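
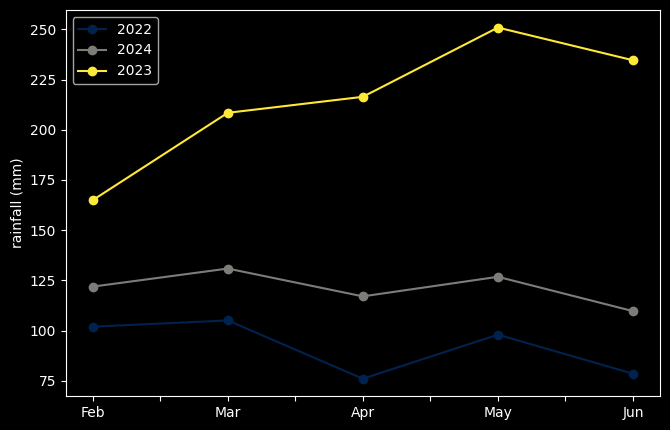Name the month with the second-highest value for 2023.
Top 3 for 2023: May ≈ 260, Jun ≈ 240, Apr ≈ 220.

Jun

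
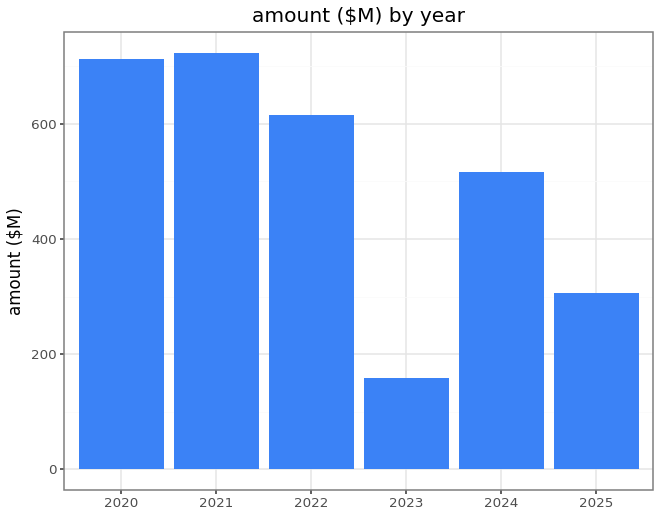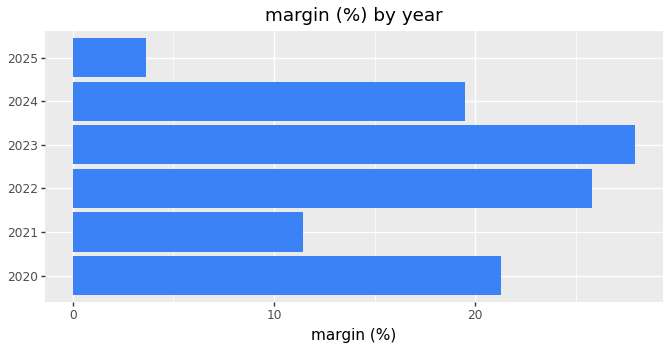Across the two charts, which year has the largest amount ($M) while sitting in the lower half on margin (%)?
2021

Chart 2 median margin (%) ≈ 20; below-median years: 2021, 2024, 2025. Among those, 2021 has the highest amount ($M) (≈ 700).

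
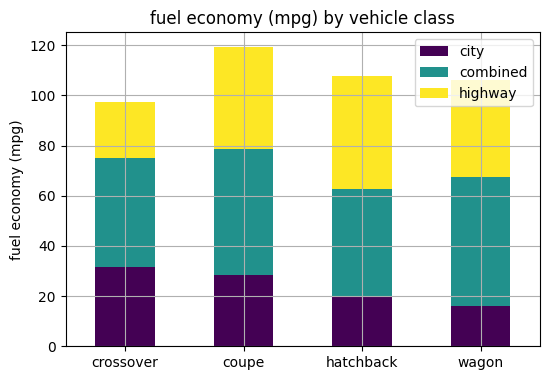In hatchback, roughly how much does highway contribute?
highway top ≈ 110, bottom ≈ 60; segment ≈ 50.

≈ 50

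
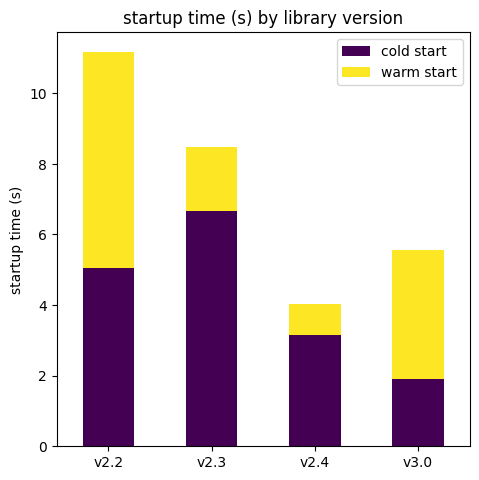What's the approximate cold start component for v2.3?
≈ 7

cold start top ≈ 7, bottom ≈ 0; segment ≈ 7.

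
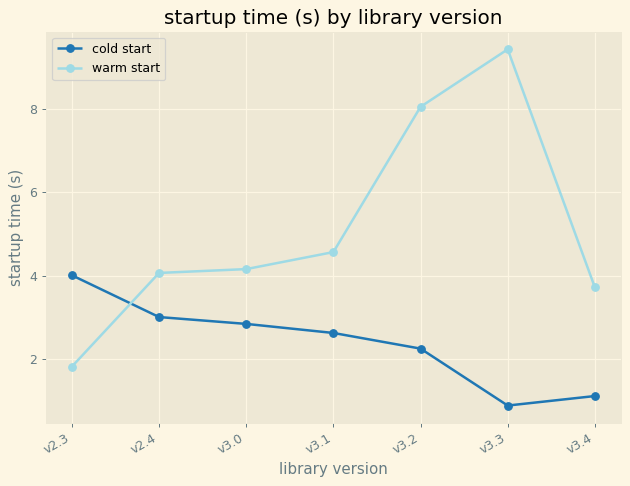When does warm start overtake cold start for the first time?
v2.3: warm start ≈ 2 vs cold start ≈ 4 (not yet); v2.4: warm start ≈ 4 vs cold start ≈ 3 (first crossover).

v2.4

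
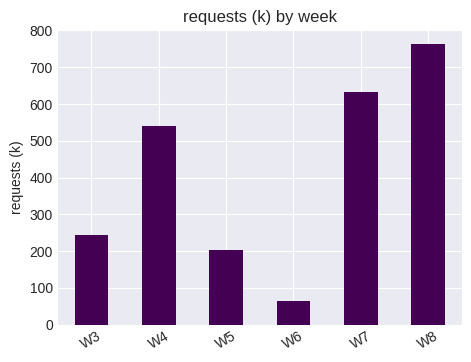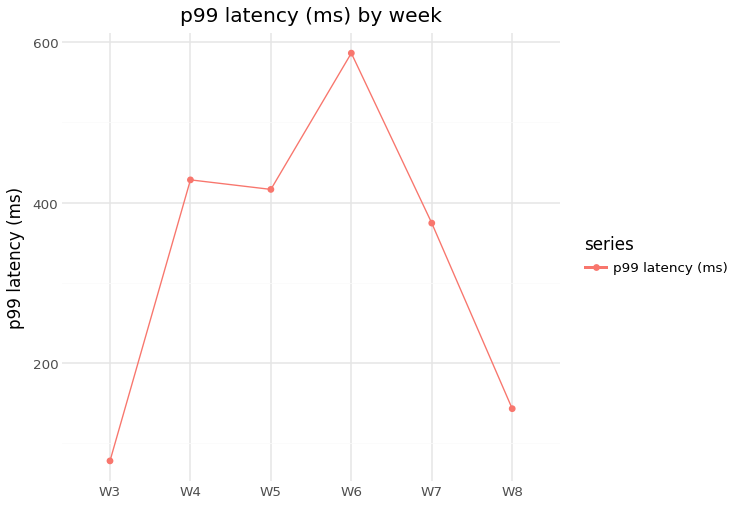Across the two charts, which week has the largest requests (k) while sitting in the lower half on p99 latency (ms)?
W8

Chart 2 median p99 latency (ms) ≈ 400; below-median weeks: W3, W7, W8. Among those, W8 has the highest requests (k) (≈ 800).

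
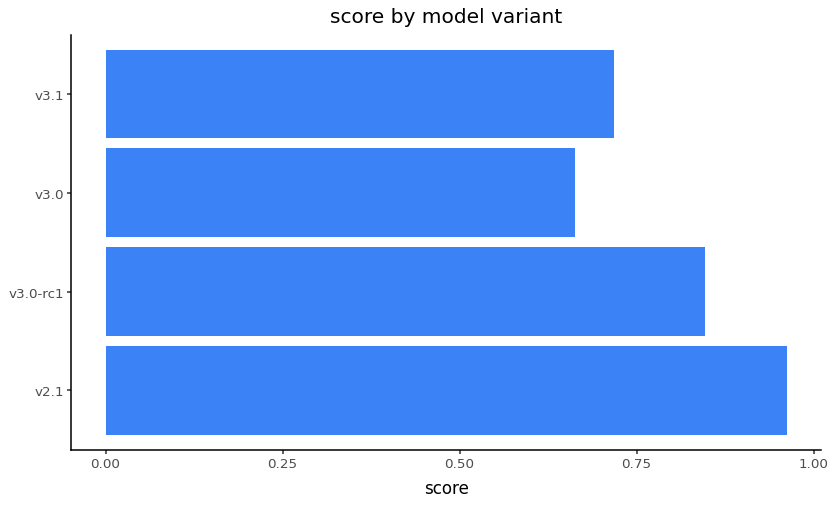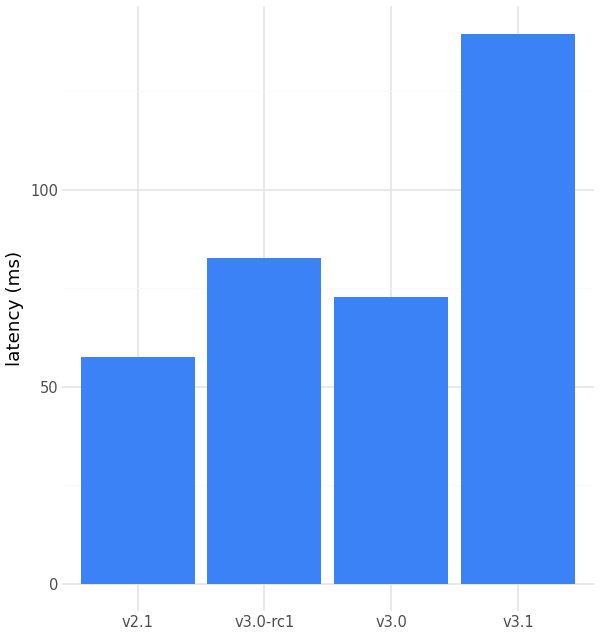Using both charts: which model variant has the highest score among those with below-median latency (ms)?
Chart 2 median latency (ms) ≈ 80; below-median model variants: v2.1, v3.0. Among those, v2.1 has the highest score (≈ 1).

v2.1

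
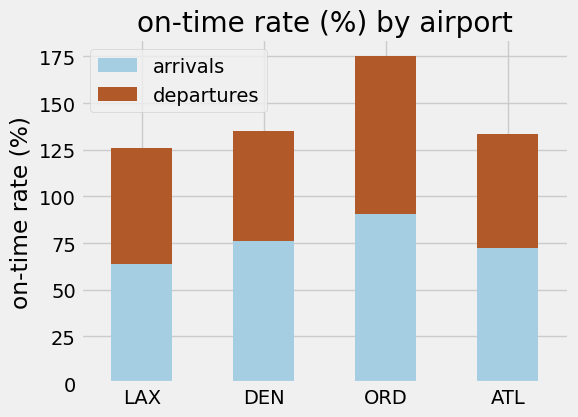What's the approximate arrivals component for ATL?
arrivals top ≈ 80, bottom ≈ 0; segment ≈ 80.

≈ 80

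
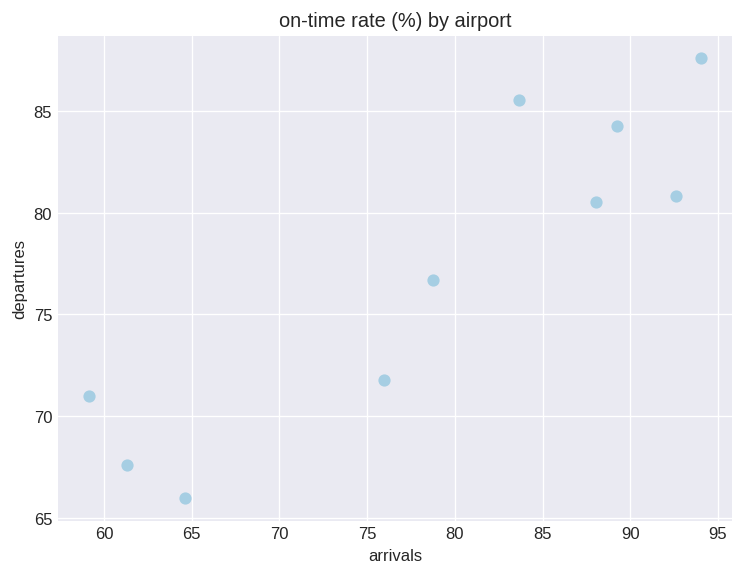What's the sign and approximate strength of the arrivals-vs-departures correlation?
positive, strong

Points are positively correlated; strong (|r| ≈ 0.9).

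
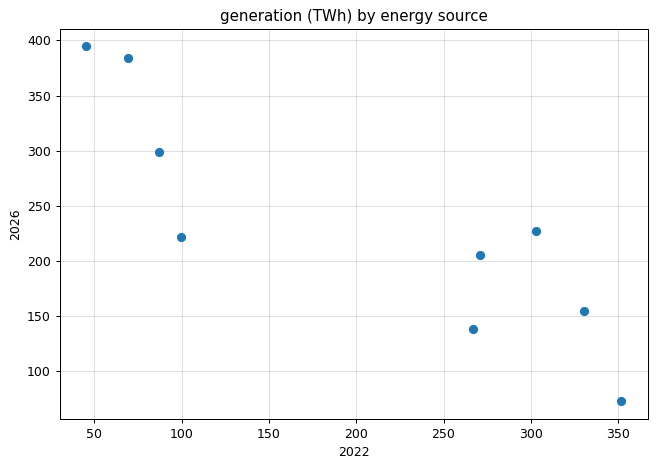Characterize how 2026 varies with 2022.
negative, strong

Points are negatively correlated; strong (|r| ≈ 0.9).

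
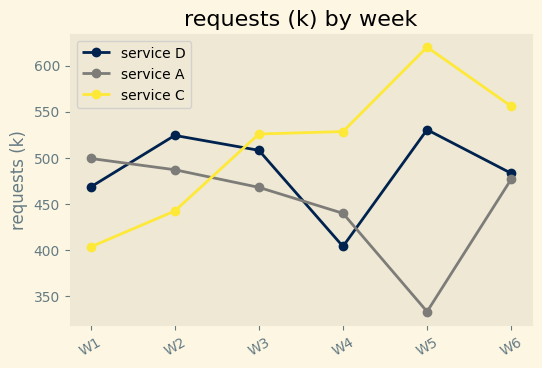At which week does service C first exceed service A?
W3

W2: service C ≈ 450 vs service A ≈ 475 (not yet); W3: service C ≈ 525 vs service A ≈ 475 (first crossover).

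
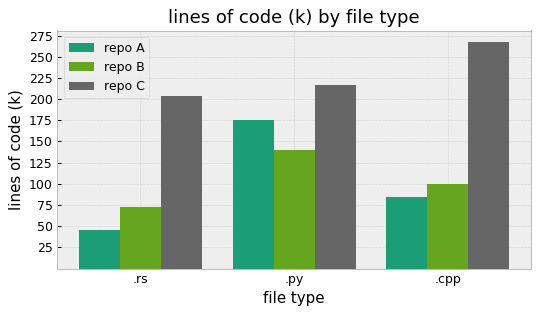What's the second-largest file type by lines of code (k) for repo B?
Top 3 for repo B: .py ≈ 150, .cpp ≈ 100, .rs ≈ 75.

.cpp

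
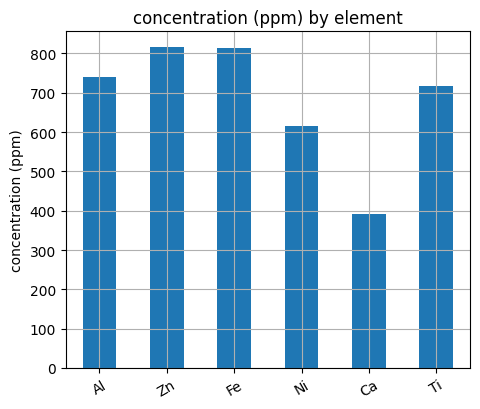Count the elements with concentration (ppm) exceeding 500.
5

Above 500: Al, Zn, Fe, Ni, Ti.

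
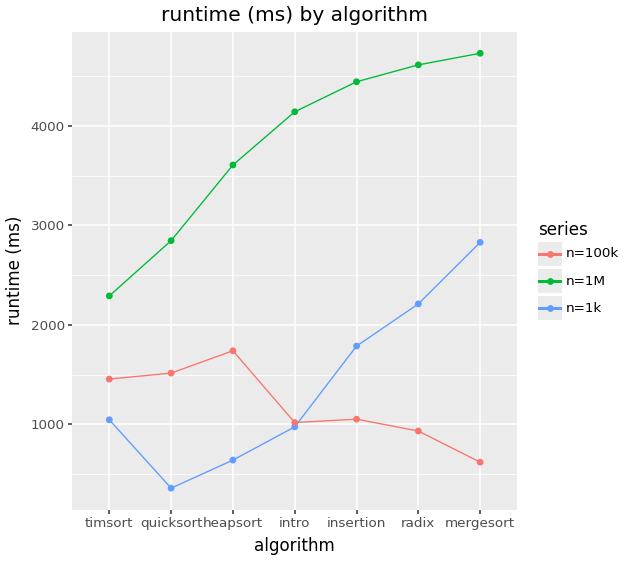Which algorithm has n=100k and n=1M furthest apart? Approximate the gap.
mergesort, ≈ 4000 ms

mergesort: n=100k ≈ 500, n=1M ≈ 4500 → gap ≈ 4000. Next-largest (radix) is only ≈ 3500.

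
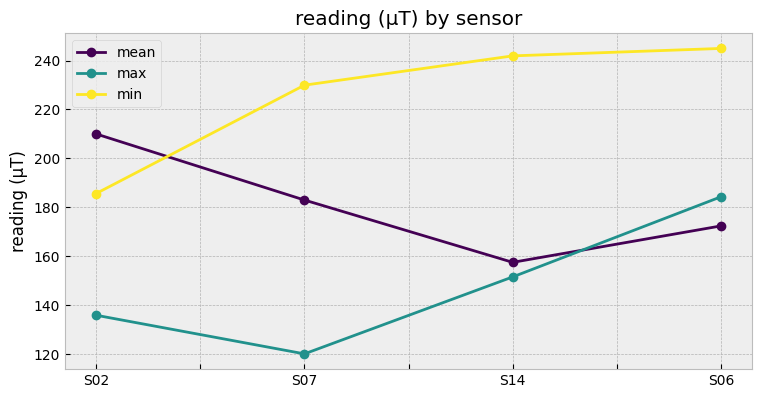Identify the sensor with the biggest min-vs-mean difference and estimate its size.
S14: min ≈ 240, mean ≈ 160 → gap ≈ 80. Next-largest (S06) is only ≈ 60.

S14, ≈ 80 µT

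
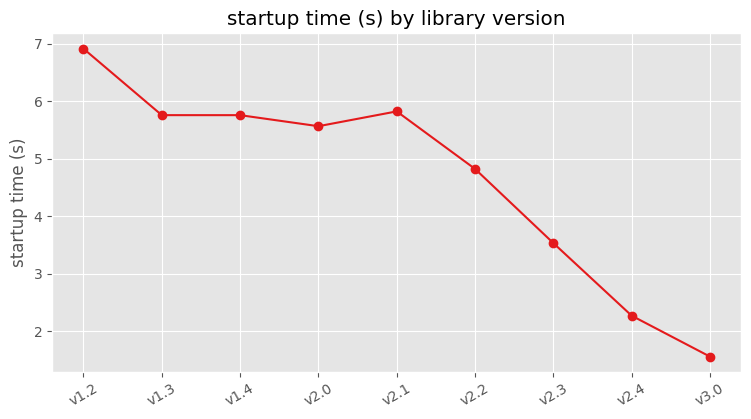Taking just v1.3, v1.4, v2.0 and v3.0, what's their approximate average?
(6.0 + 6.0 + 5.5 + 1.5) / 4 ≈ 4.75.

≈ 4.75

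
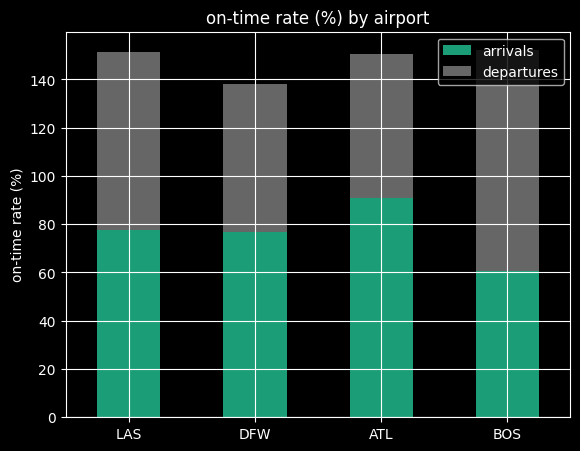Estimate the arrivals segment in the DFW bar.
≈ 80

arrivals top ≈ 80, bottom ≈ 0; segment ≈ 80.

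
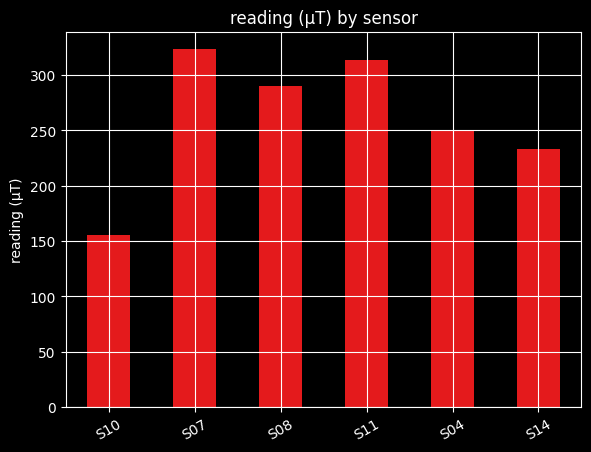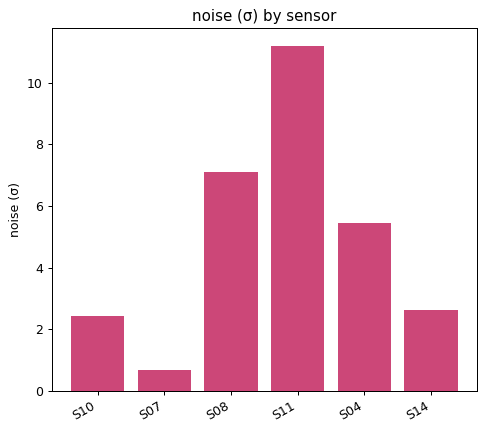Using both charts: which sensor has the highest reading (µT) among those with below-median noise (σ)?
Chart 2 median noise (σ) ≈ 4; below-median sensors: S10, S07, S14. Among those, S07 has the highest reading (µT) (≈ 300).

S07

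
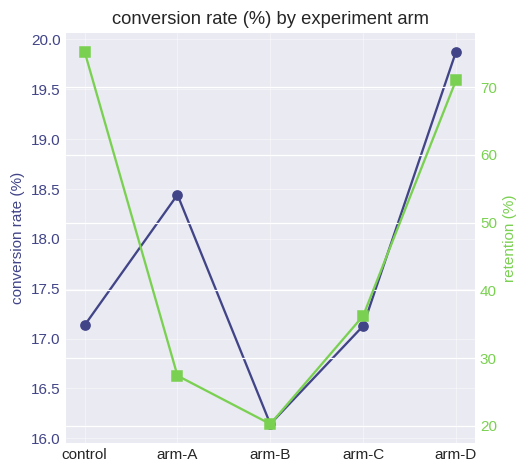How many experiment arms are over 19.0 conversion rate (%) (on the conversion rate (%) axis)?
1

Above 19.0: arm-D.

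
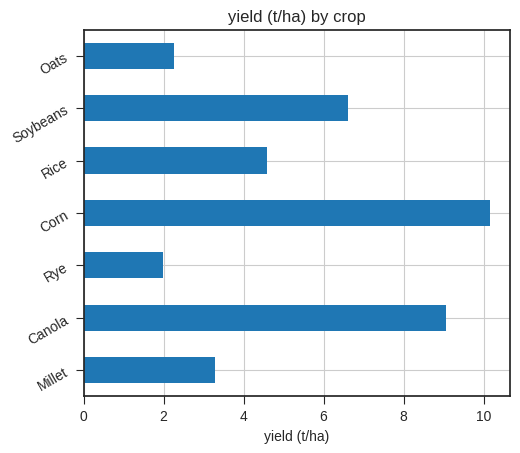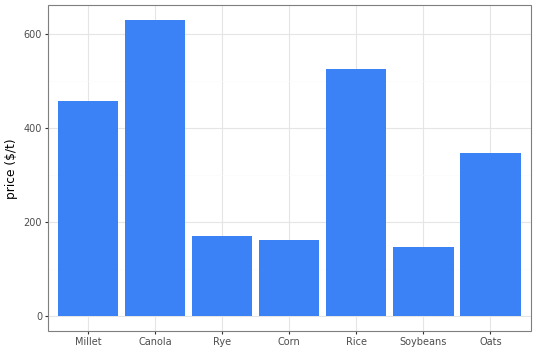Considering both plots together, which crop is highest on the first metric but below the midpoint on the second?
Chart 2 median price ($/t) ≈ 300; below-median crops: Rye, Corn, Soybeans. Among those, Corn has the highest yield (t/ha) (≈ 10).

Corn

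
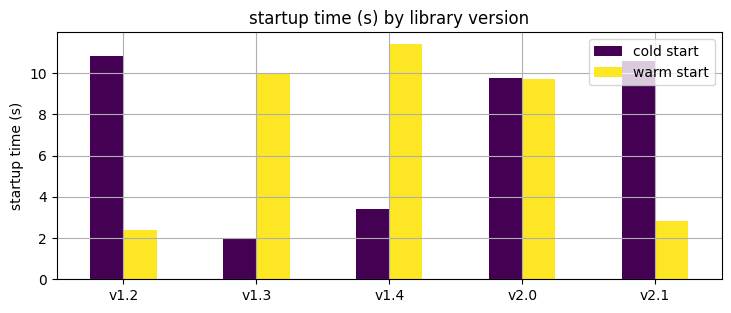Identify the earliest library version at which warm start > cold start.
v1.2: warm start ≈ 2 vs cold start ≈ 11 (not yet); v1.3: warm start ≈ 10 vs cold start ≈ 2 (first crossover).

v1.3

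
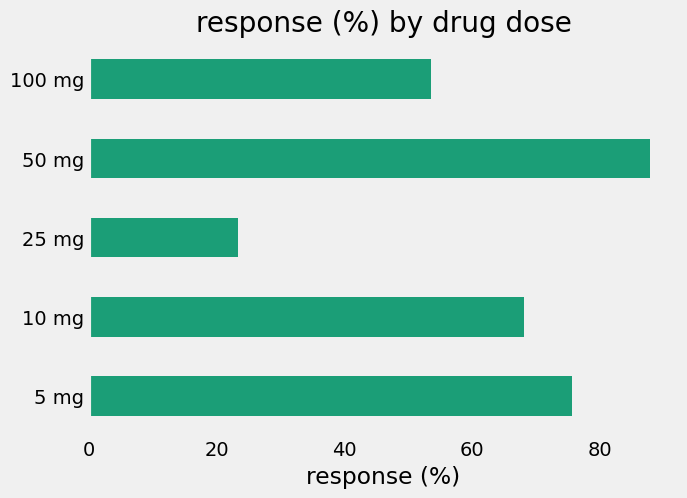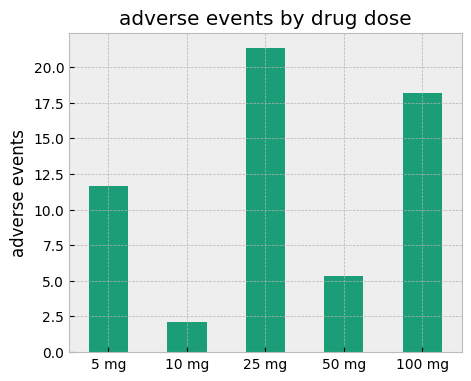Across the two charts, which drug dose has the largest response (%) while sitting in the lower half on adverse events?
Chart 2 median adverse events ≈ 12; below-median drug doses: 10 mg, 50 mg. Among those, 50 mg has the highest response (%) (≈ 90).

50 mg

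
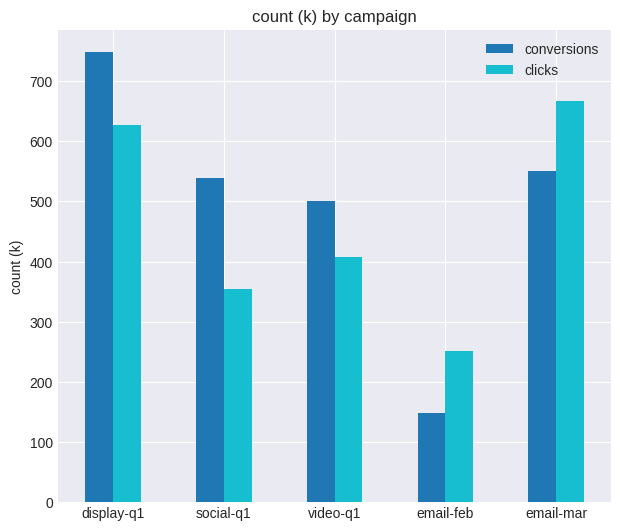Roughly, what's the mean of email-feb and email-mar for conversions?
≈ 350

(100 + 600) / 2 ≈ 350.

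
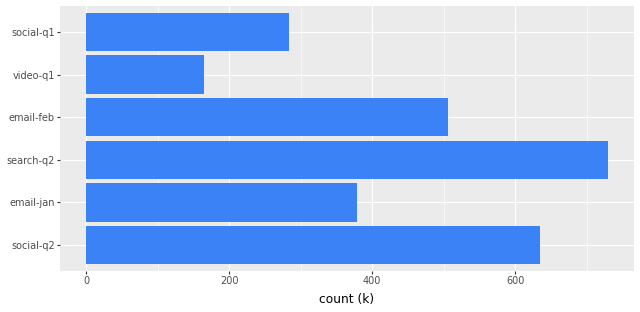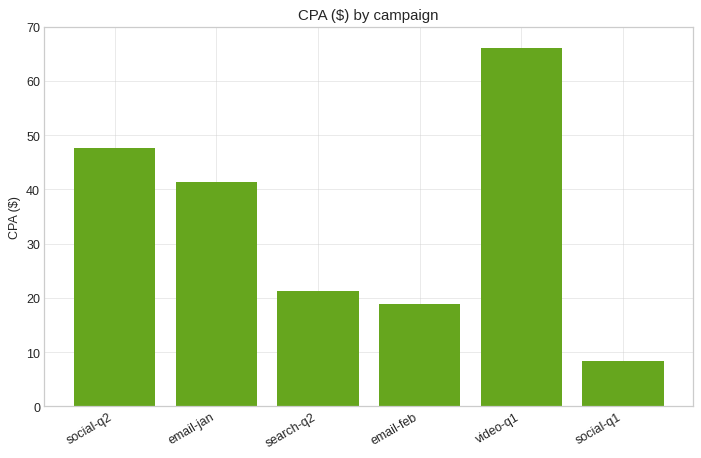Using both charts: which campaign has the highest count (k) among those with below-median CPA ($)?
search-q2

Chart 2 median CPA ($) ≈ 30; below-median campaigns: search-q2, email-feb, social-q1. Among those, search-q2 has the highest count (k) (≈ 700).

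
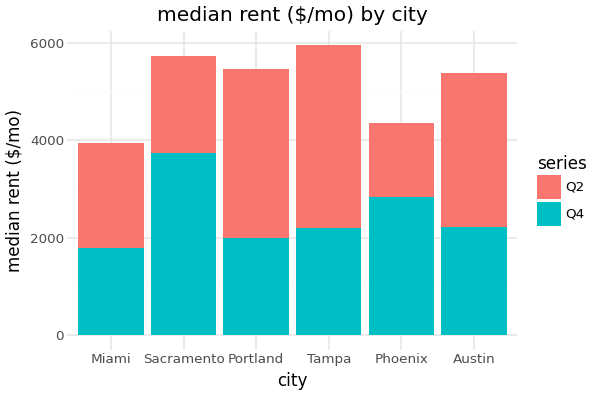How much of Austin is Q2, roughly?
Q2 top ≈ 5500, bottom ≈ 2000; segment ≈ 3500.

≈ 3500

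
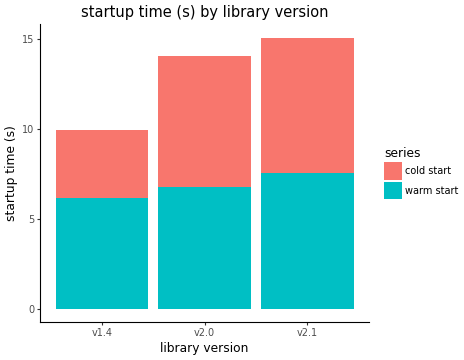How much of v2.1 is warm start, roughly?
warm start top ≈ 8, bottom ≈ 0; segment ≈ 8.

≈ 8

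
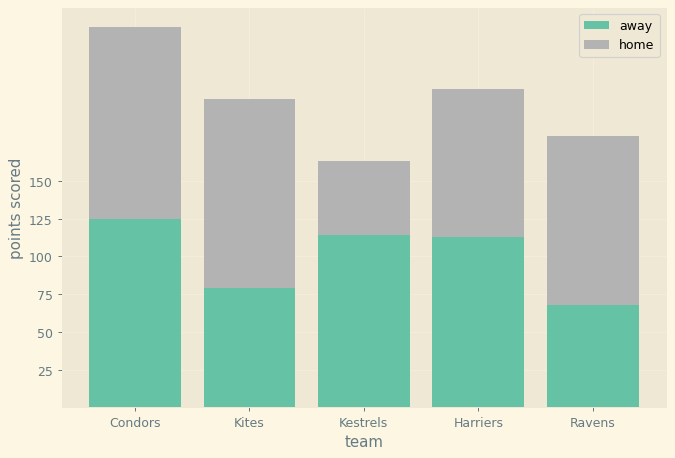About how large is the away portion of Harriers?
away top ≈ 125, bottom ≈ 0; segment ≈ 125.

≈ 125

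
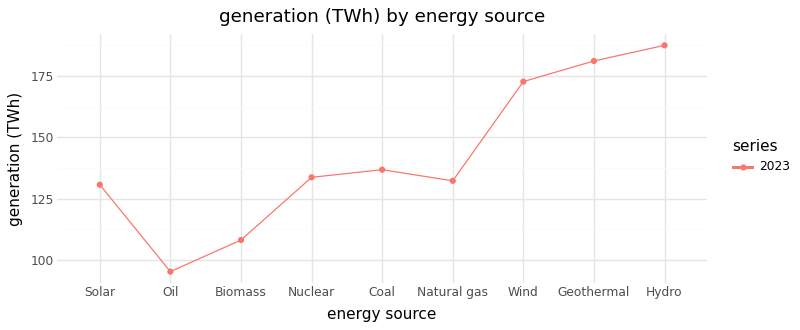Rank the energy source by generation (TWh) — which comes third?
Wind

Top 4: Hydro ≈ 190, Geothermal ≈ 180, Wind ≈ 170, Coal ≈ 140.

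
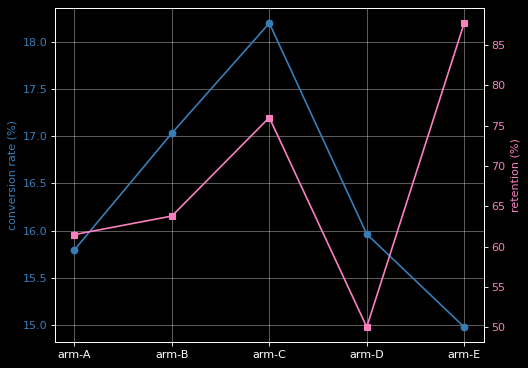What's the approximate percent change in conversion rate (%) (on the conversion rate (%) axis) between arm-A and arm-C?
≈ +12.5%

arm-A ≈ 16.0, arm-C ≈ 18.0; (18.0 − 16.0) / 16.0 ≈ +12.5%.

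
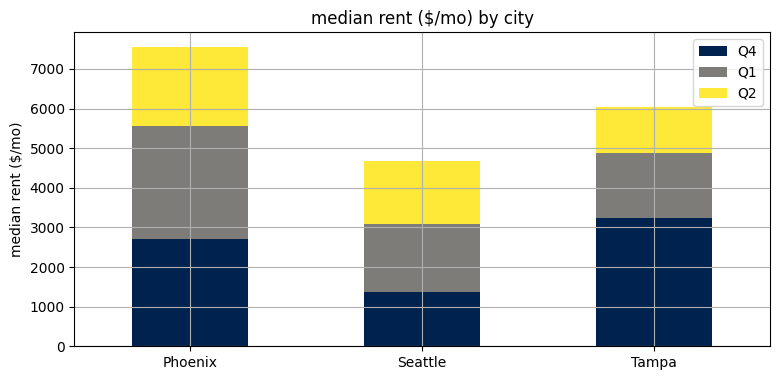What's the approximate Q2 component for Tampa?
Q2 top ≈ 6000, bottom ≈ 5000; segment ≈ 1000.

≈ 1000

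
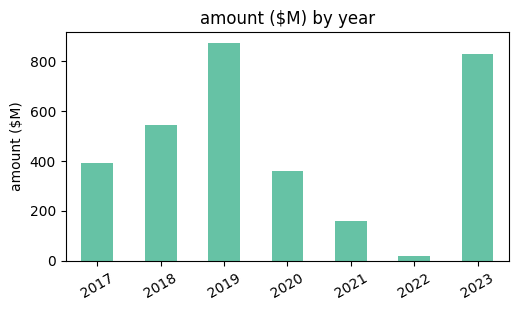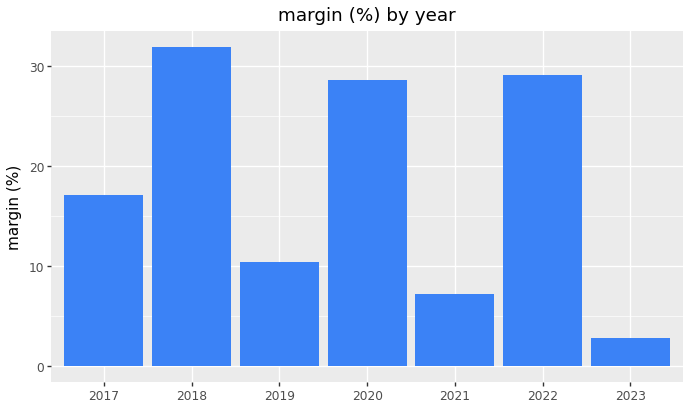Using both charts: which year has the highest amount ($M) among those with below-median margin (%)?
2019

Chart 2 median margin (%) ≈ 15; below-median years: 2019, 2021, 2023. Among those, 2019 has the highest amount ($M) (≈ 900).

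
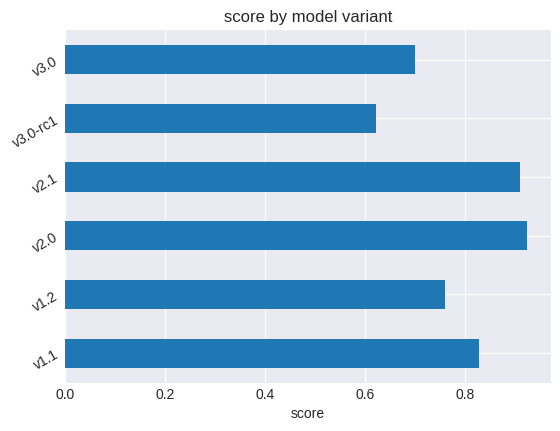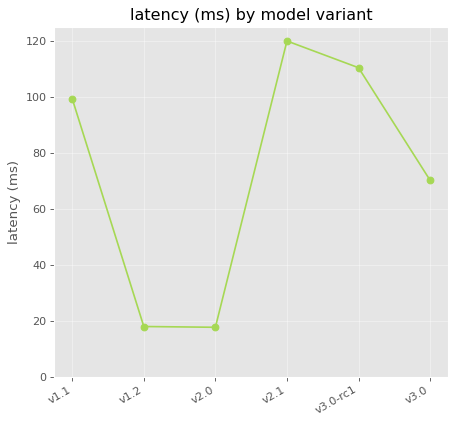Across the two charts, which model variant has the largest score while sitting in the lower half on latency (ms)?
v2.0

Chart 2 median latency (ms) ≈ 80; below-median model variants: v1.2, v2.0, v3.0. Among those, v2.0 has the highest score (≈ 0.9).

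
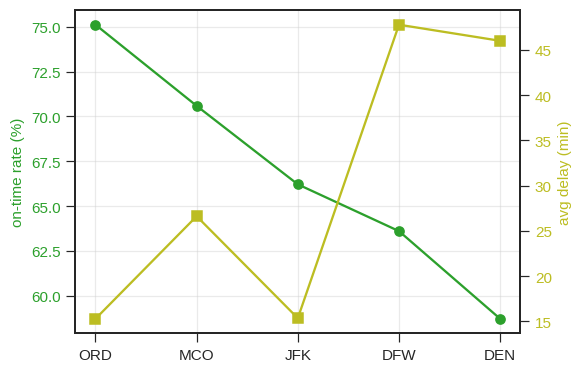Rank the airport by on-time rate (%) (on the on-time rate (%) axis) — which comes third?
Top 4 (on the on-time rate (%) axis): ORD ≈ 76, MCO ≈ 70, JFK ≈ 66, DFW ≈ 64.

JFK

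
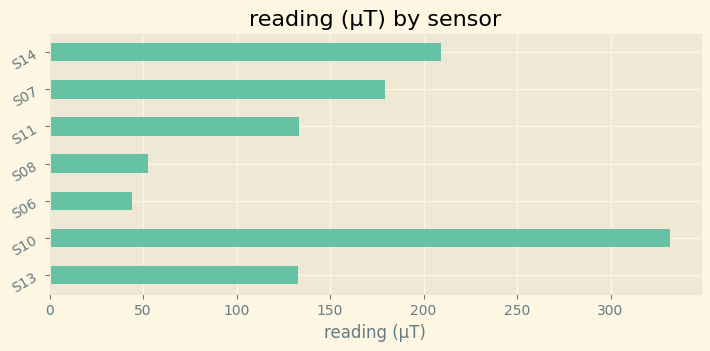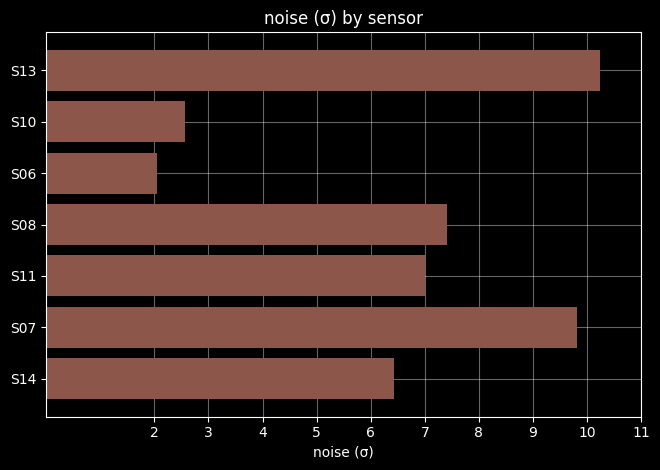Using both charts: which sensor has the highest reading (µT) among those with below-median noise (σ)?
Chart 2 median noise (σ) ≈ 7; below-median sensors: S10, S06, S14. Among those, S10 has the highest reading (µT) (≈ 350).

S10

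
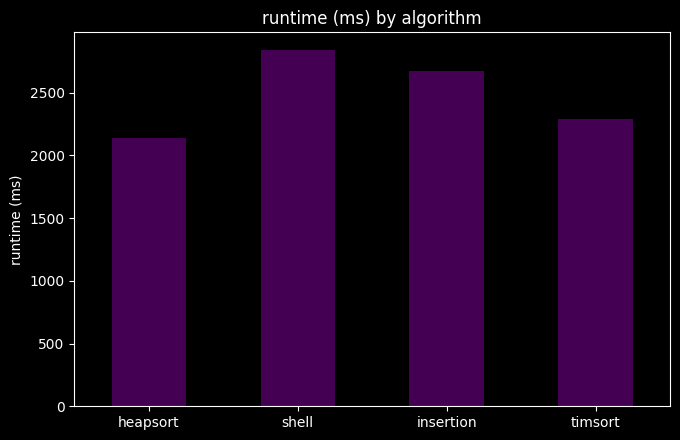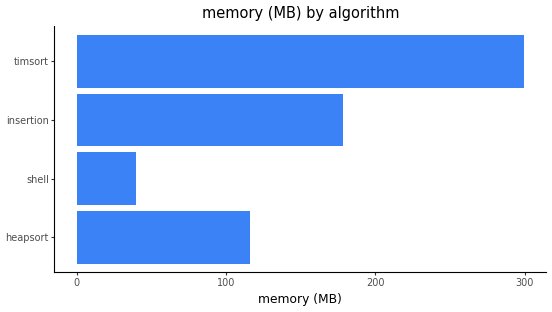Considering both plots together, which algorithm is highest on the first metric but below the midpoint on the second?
Chart 2 median memory (MB) ≈ 150; below-median algorithms: heapsort, shell. Among those, shell has the highest runtime (ms) (≈ 3000).

shell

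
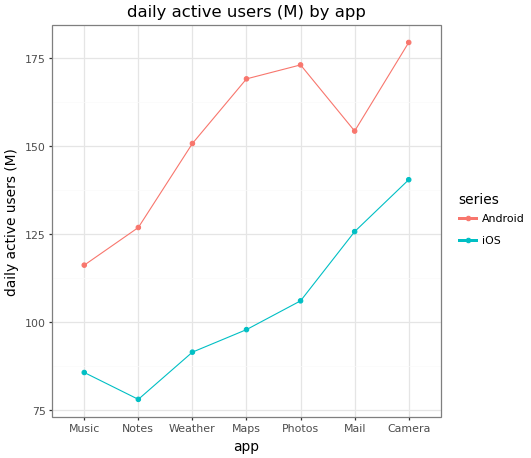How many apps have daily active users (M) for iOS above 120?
2

Above 120: Mail, Camera.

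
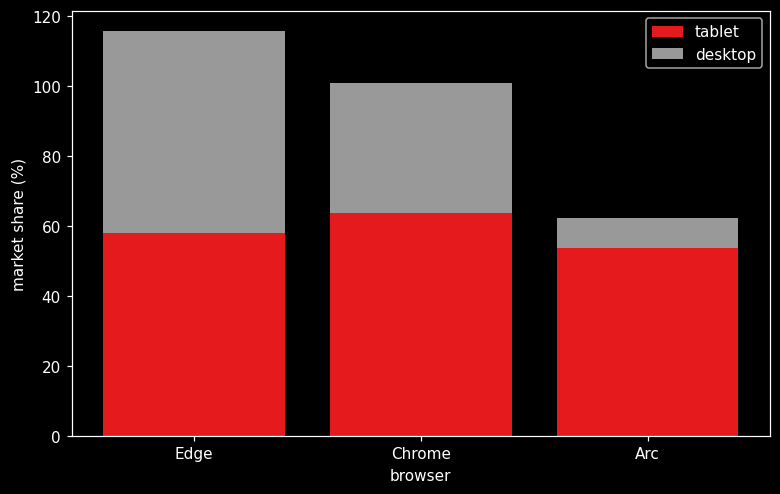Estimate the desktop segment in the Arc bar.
≈ 10

desktop top ≈ 60, bottom ≈ 50; segment ≈ 10.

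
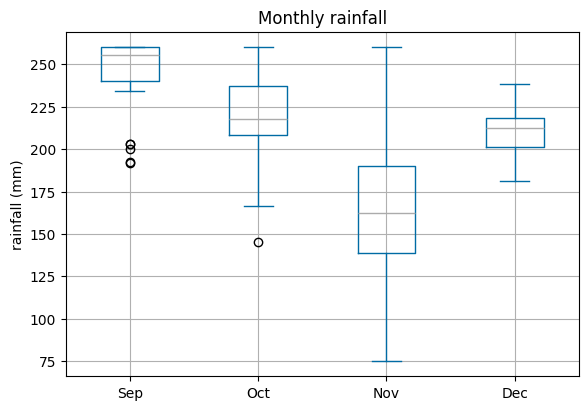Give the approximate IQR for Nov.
≈ 50

Q3 ≈ 190, Q1 ≈ 140; IQR ≈ 50.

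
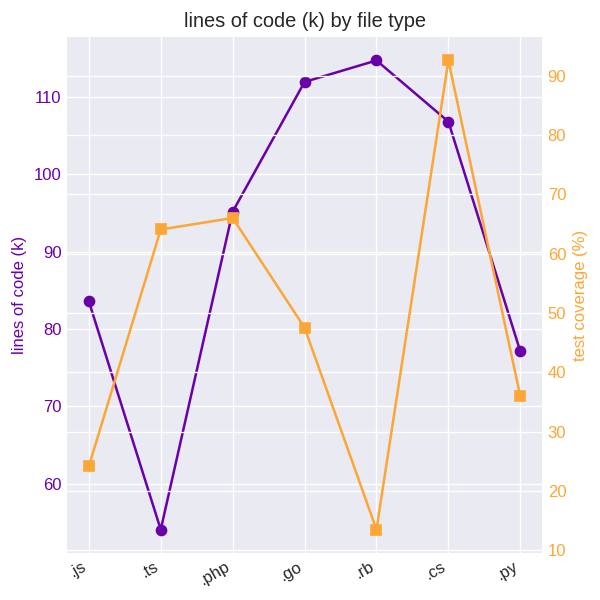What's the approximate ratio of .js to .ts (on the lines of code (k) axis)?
.js ≈ 80, .ts ≈ 50; 80/50 ≈ 1.6.

≈ 1.6×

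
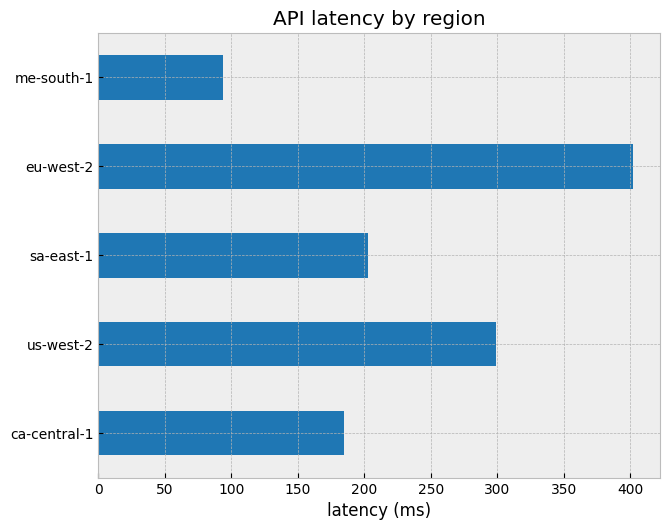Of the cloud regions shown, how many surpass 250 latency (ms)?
2

Above 250: us-west-2, eu-west-2.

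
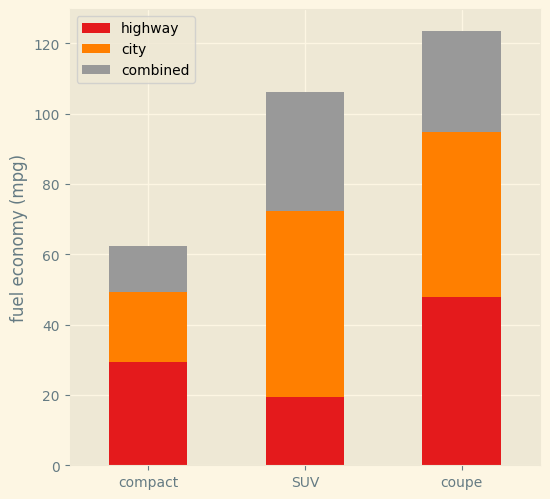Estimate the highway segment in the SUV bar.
highway top ≈ 20, bottom ≈ 0; segment ≈ 20.

≈ 20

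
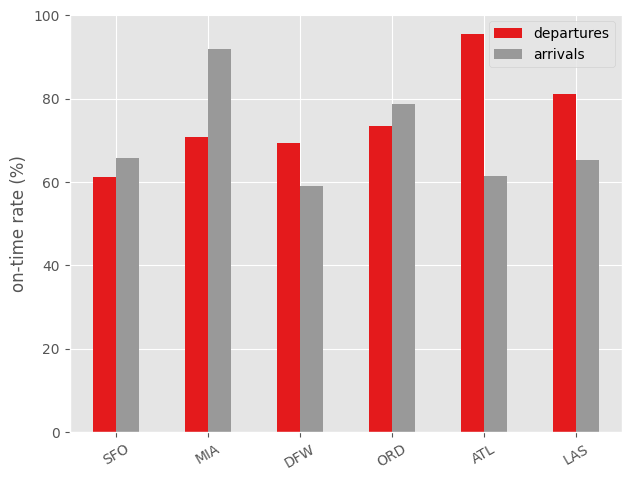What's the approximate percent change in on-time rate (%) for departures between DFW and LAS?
≈ +14.3%

DFW ≈ 70, LAS ≈ 80; (80 − 70) / 70 ≈ +14.3%.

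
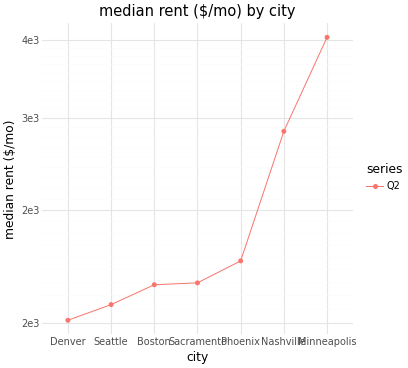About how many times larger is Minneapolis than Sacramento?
Minneapolis ≈ 3600, Sacramento ≈ 2200; 3600/2200 ≈ 1.64.

≈ 1.64×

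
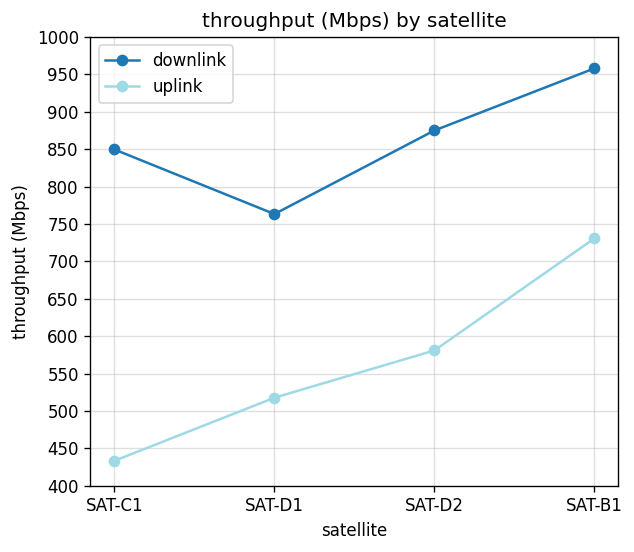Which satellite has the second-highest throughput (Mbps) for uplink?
SAT-D2

Top 3 for uplink: SAT-B1 ≈ 750, SAT-D2 ≈ 600, SAT-D1 ≈ 500.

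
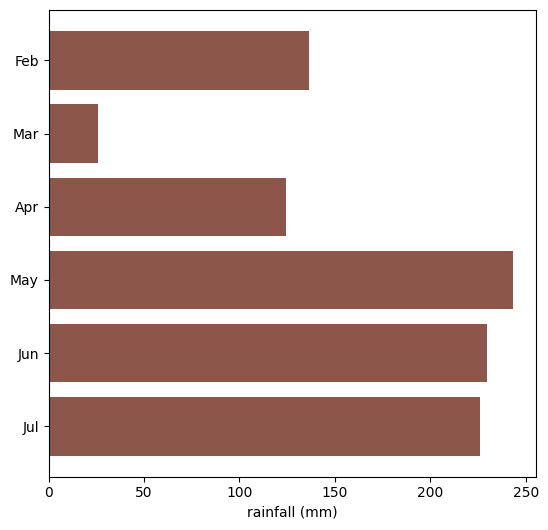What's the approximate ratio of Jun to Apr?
≈ 1.8×

Jun ≈ 225, Apr ≈ 125; 225/125 ≈ 1.8.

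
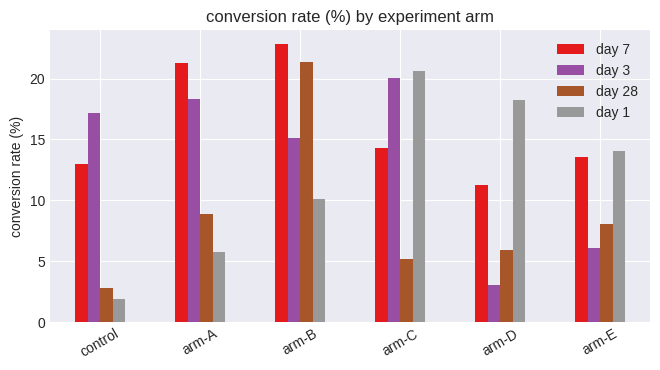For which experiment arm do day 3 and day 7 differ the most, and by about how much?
arm-D, ≈ 8 %

arm-D: day 3 ≈ 4, day 7 ≈ 12 → gap ≈ 8. Next-largest (arm-B) is only ≈ 6.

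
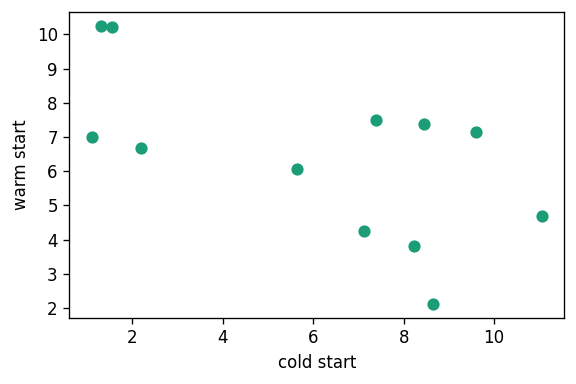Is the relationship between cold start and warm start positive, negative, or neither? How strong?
negative, moderate

Points are negatively correlated; moderate (|r| ≈ 0.6).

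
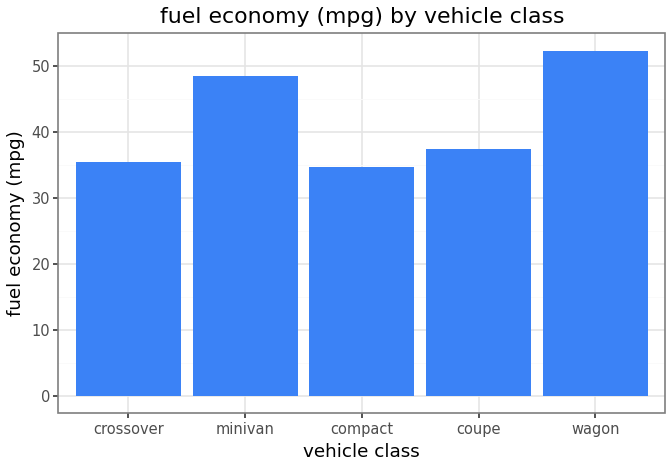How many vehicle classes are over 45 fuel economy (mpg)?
Above 45: minivan, wagon.

2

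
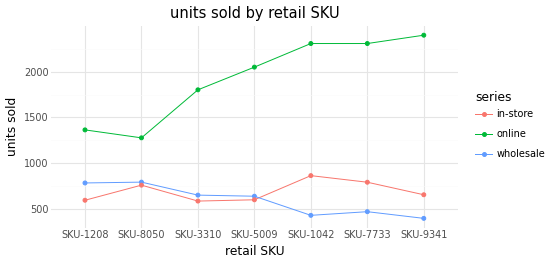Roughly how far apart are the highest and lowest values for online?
Max SKU-9341 ≈ 2400, min SKU-8050 ≈ 1200; range ≈ 1200.

≈ 1200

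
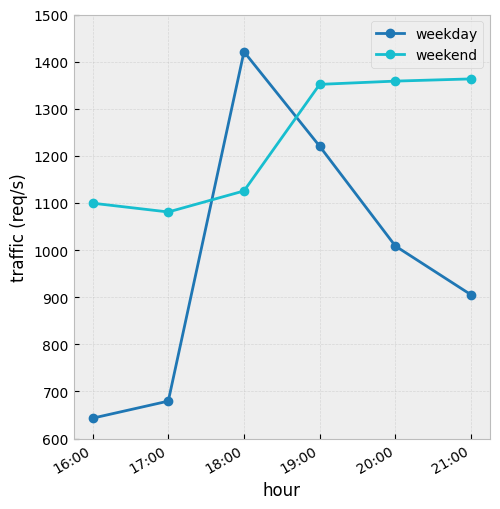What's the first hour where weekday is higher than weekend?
18:00

17:00: weekday ≈ 700 vs weekend ≈ 1100 (not yet); 18:00: weekday ≈ 1400 vs weekend ≈ 1100 (first crossover).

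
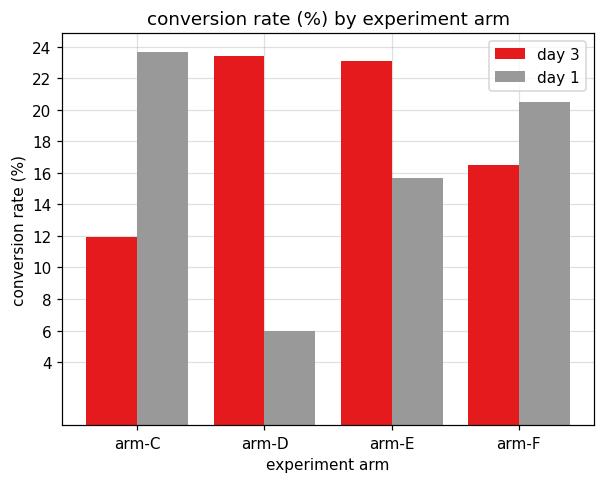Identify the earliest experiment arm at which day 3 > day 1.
arm-D

arm-C: day 3 ≈ 12 vs day 1 ≈ 24 (not yet); arm-D: day 3 ≈ 24 vs day 1 ≈ 6 (first crossover).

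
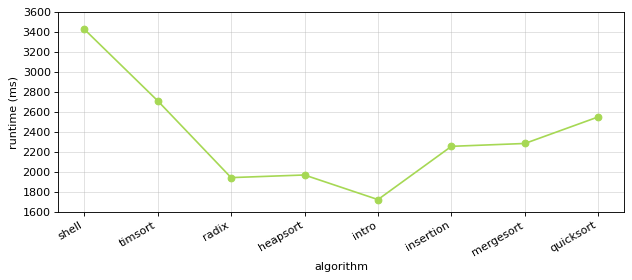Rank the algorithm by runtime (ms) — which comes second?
Top 3: shell ≈ 3400, timsort ≈ 2800, quicksort ≈ 2600.

timsort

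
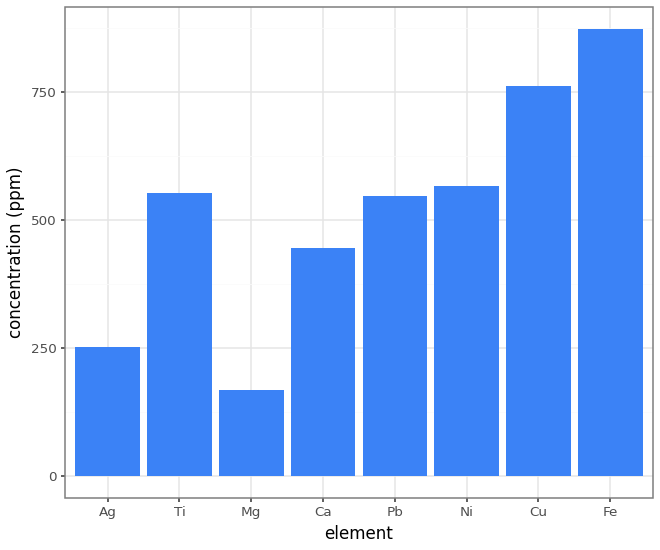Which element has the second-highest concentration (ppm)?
Top 3: Fe ≈ 900, Cu ≈ 800, Ni ≈ 600.

Cu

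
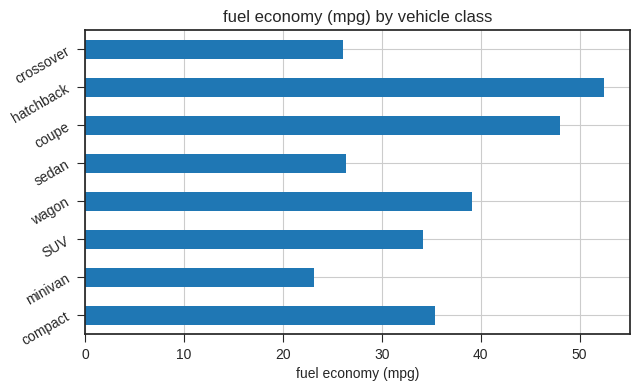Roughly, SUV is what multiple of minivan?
≈ 1.4×

SUV ≈ 35, minivan ≈ 25; 35/25 ≈ 1.4.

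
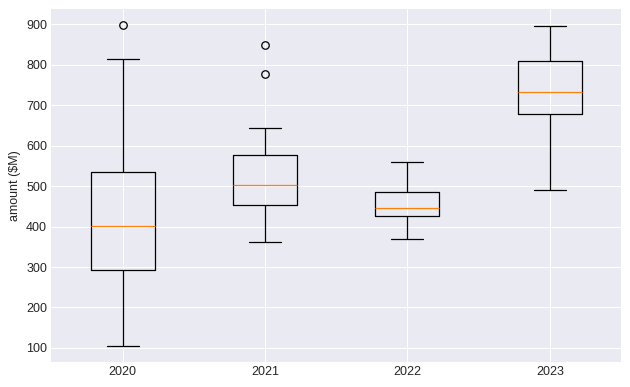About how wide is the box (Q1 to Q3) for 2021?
Q3 ≈ 575, Q1 ≈ 450; IQR ≈ 125.

≈ 125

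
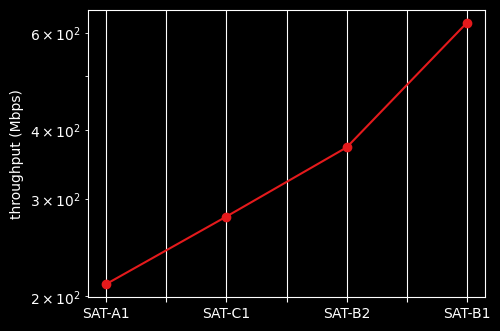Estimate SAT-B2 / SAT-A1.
≈ 1.75×

SAT-B2 ≈ 350, SAT-A1 ≈ 200; 350/200 ≈ 1.75.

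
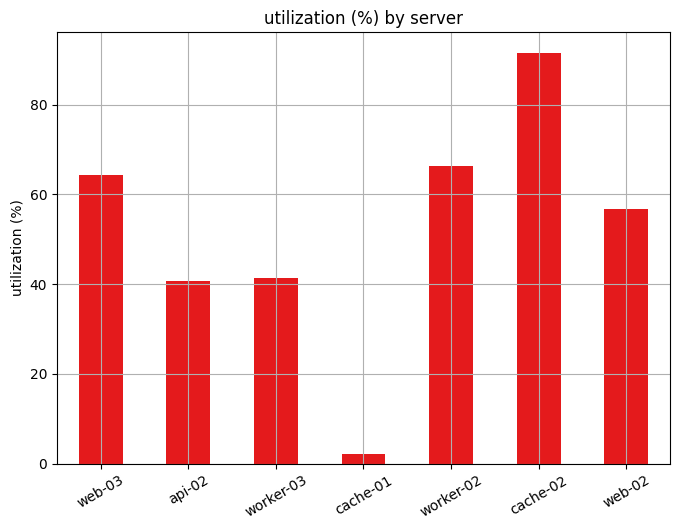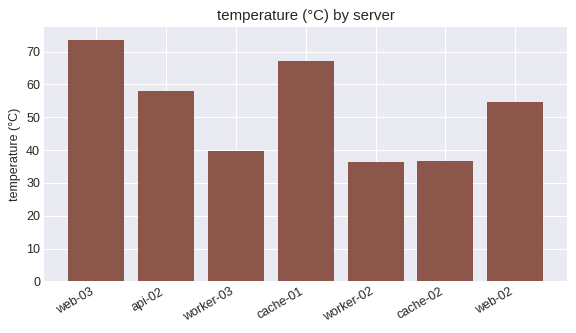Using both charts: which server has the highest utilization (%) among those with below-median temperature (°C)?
Chart 2 median temperature (°C) ≈ 50; below-median servers: worker-03, worker-02, cache-02. Among those, cache-02 has the highest utilization (%) (≈ 90).

cache-02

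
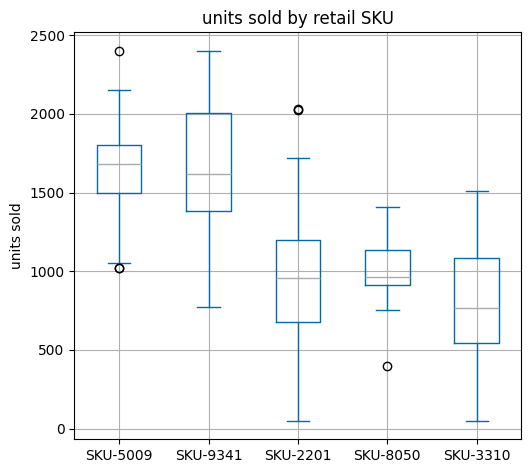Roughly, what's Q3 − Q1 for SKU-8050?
≈ 200

Q3 ≈ 1100, Q1 ≈ 900; IQR ≈ 200.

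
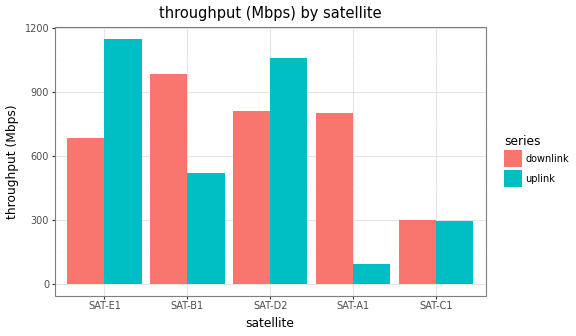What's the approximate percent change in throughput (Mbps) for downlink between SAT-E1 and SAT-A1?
≈ +14.3%

SAT-E1 ≈ 700, SAT-A1 ≈ 800; (800 − 700) / 700 ≈ +14.3%.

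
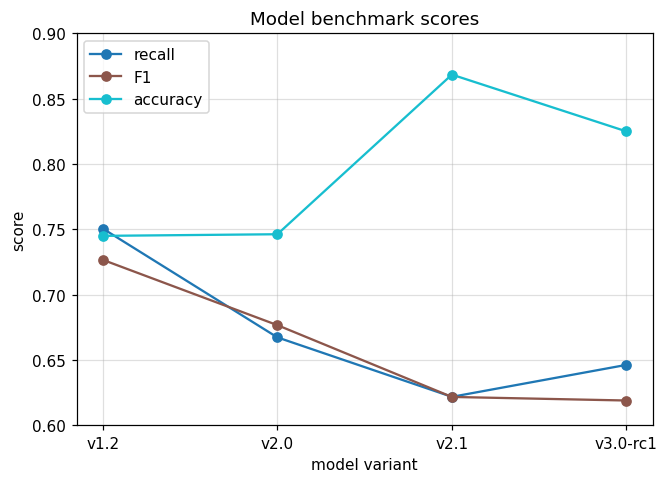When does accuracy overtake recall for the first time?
v2.0

v1.2: accuracy ≈ 0.75 vs recall ≈ 0.75 (not yet); v2.0: accuracy ≈ 0.75 vs recall ≈ 0.65 (first crossover).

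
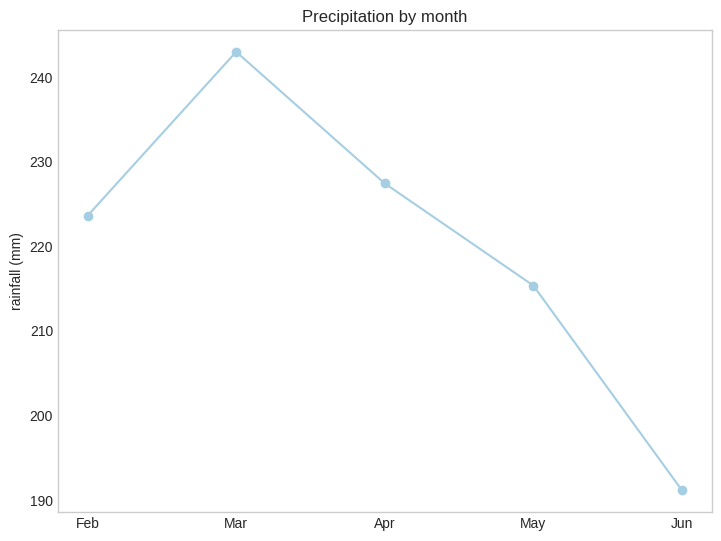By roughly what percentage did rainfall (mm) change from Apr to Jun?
Apr ≈ 225, Jun ≈ 190; (190 − 225) / 225 ≈ -15.6%.

≈ -15.6%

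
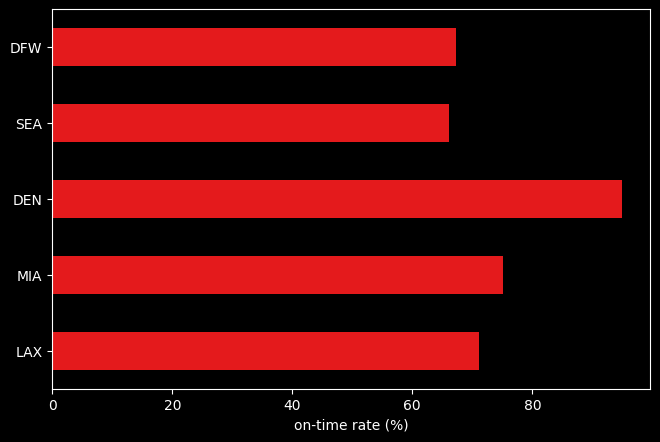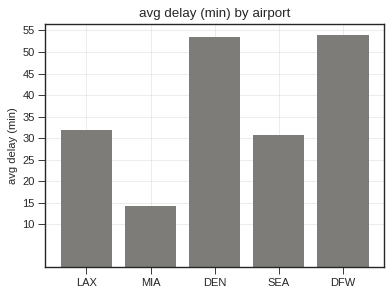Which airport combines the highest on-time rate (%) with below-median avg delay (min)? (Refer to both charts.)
Chart 2 median avg delay (min) ≈ 30; below-median airports: MIA, SEA. Among those, MIA has the highest on-time rate (%) (≈ 80).

MIA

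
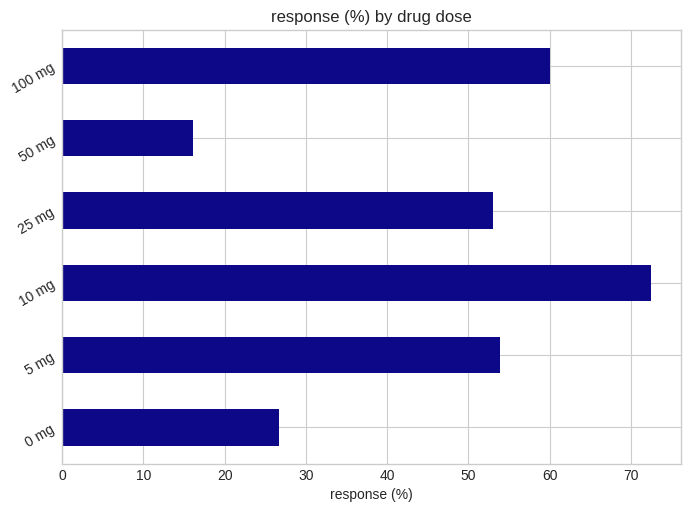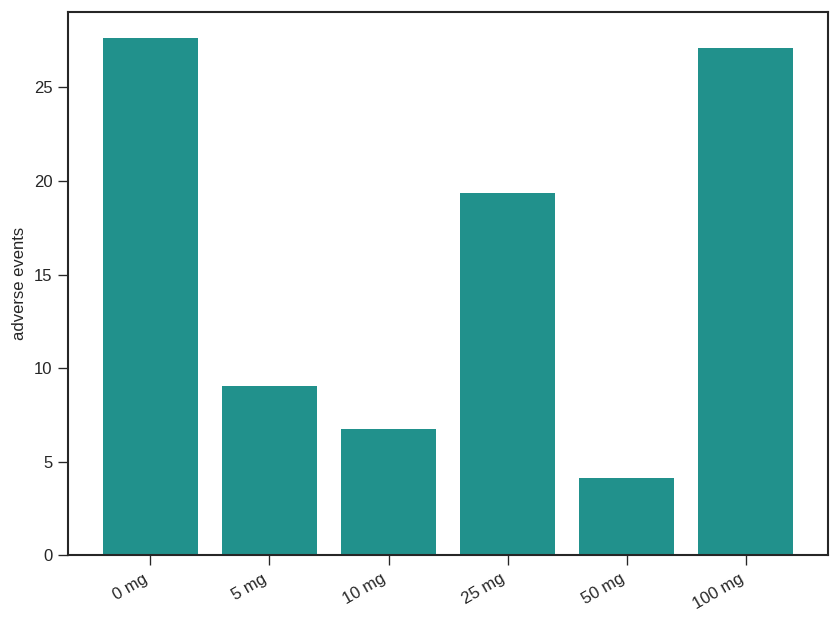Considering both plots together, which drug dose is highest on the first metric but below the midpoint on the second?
Chart 2 median adverse events ≈ 15; below-median drug doses: 5 mg, 10 mg, 50 mg. Among those, 10 mg has the highest response (%) (≈ 70).

10 mg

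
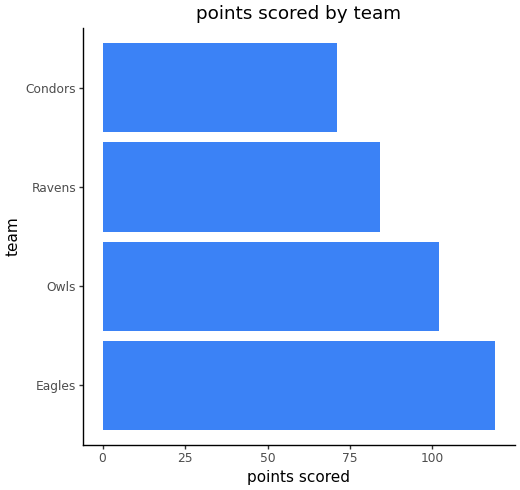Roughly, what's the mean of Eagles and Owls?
(120 + 100) / 2 ≈ 110.

≈ 110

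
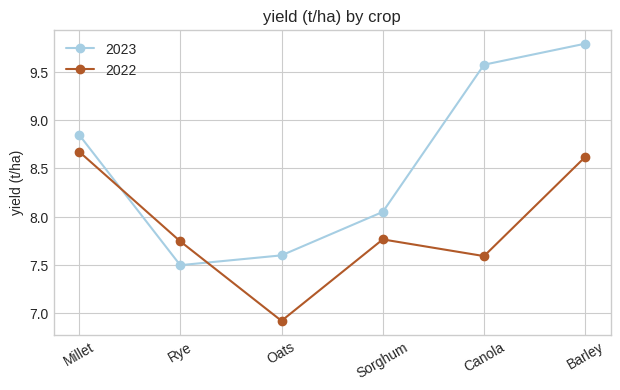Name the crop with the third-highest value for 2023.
Top 4 for 2023: Barley ≈ 10.0, Canola ≈ 9.5, Millet ≈ 9.0, Sorghum ≈ 8.0.

Millet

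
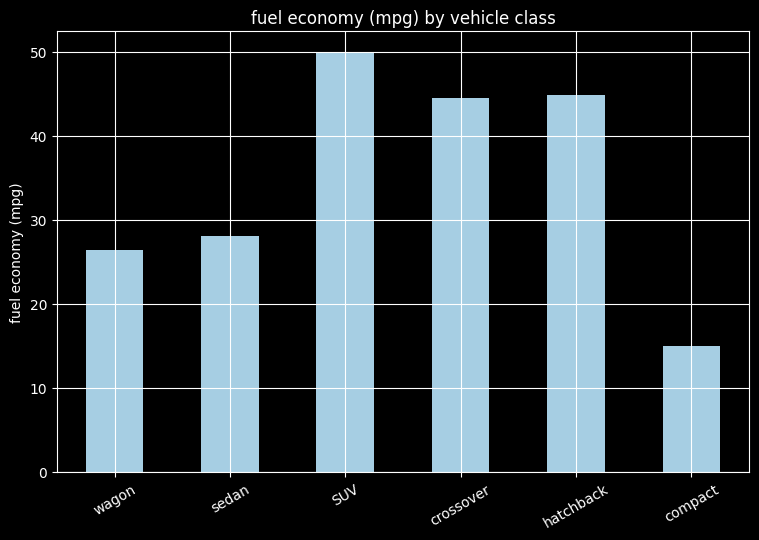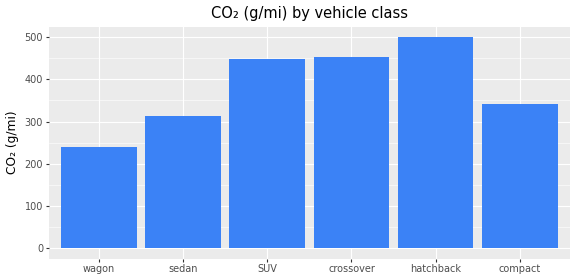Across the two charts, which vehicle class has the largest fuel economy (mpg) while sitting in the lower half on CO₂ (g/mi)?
Chart 2 median CO₂ (g/mi) ≈ 400; below-median vehicle classes: wagon, sedan, compact. Among those, sedan has the highest fuel economy (mpg) (≈ 30).

sedan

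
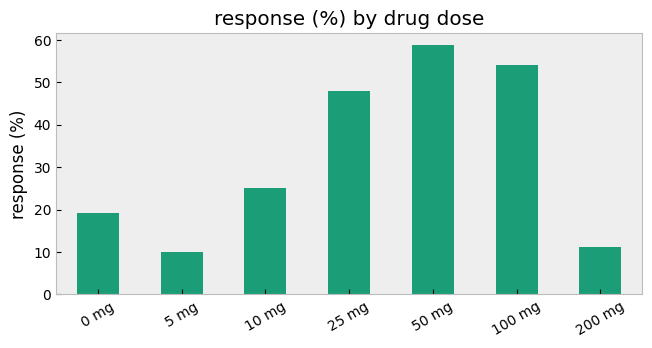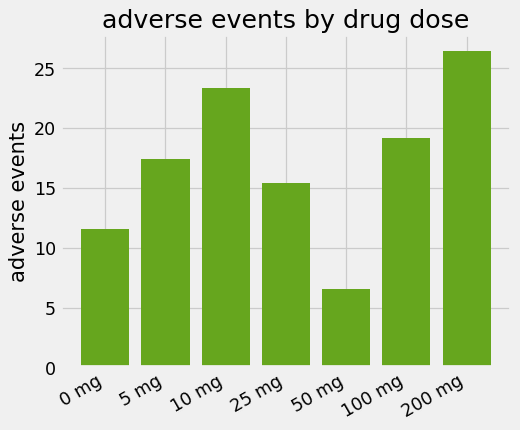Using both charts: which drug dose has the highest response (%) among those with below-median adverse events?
Chart 2 median adverse events ≈ 15; below-median drug doses: 0 mg, 25 mg, 50 mg. Among those, 50 mg has the highest response (%) (≈ 60).

50 mg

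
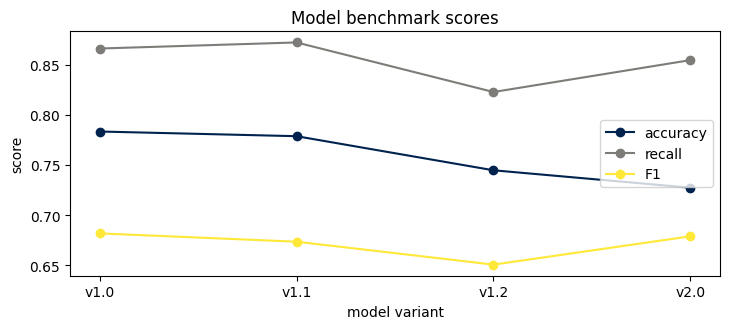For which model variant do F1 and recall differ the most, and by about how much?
v1.1: F1 ≈ 0.68, recall ≈ 0.88 → gap ≈ 0.20. Next-largest (v1.0) is only ≈ 0.18.

v1.1, ≈ 0.20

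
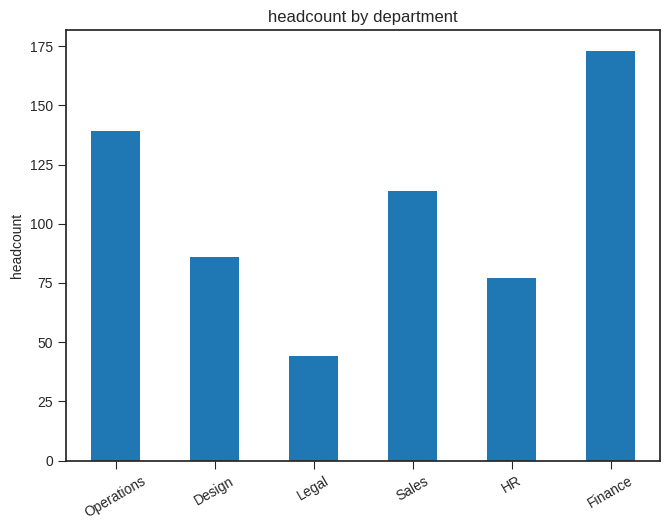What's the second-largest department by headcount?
Operations

Top 3: Finance ≈ 180, Operations ≈ 140, Sales ≈ 120.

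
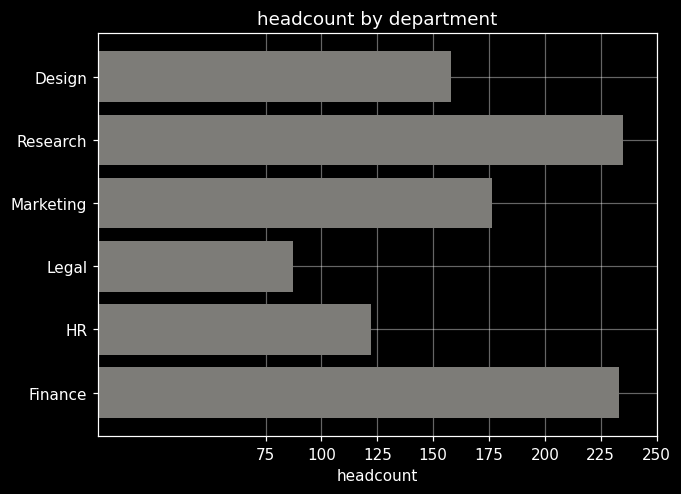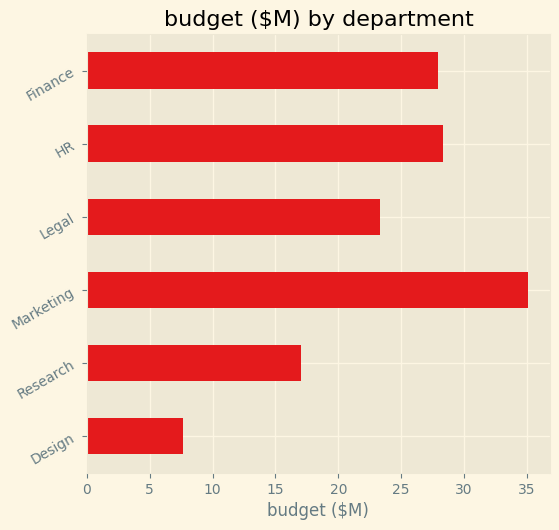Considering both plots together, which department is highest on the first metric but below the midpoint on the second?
Chart 2 median budget ($M) ≈ 25; below-median departments: Design, Research, Legal. Among those, Research has the highest headcount (≈ 225).

Research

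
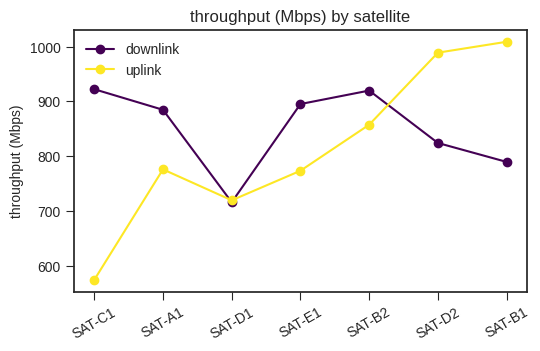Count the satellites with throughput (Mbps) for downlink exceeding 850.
Above 850: SAT-C1, SAT-A1, SAT-E1, SAT-B2.

4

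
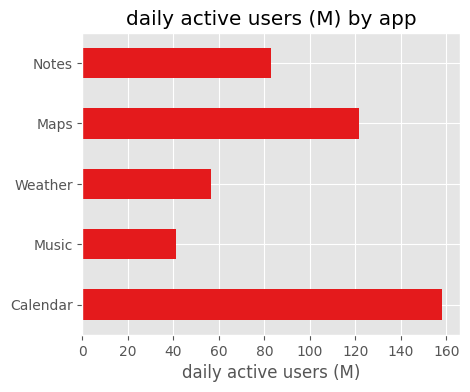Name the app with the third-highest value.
Notes

Top 4: Calendar ≈ 160, Maps ≈ 120, Notes ≈ 80, Weather ≈ 60.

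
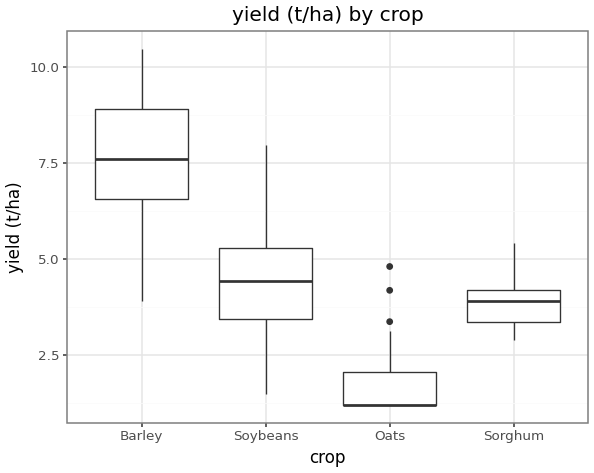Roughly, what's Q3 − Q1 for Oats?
≈ 1

Q3 ≈ 2, Q1 ≈ 1; IQR ≈ 1.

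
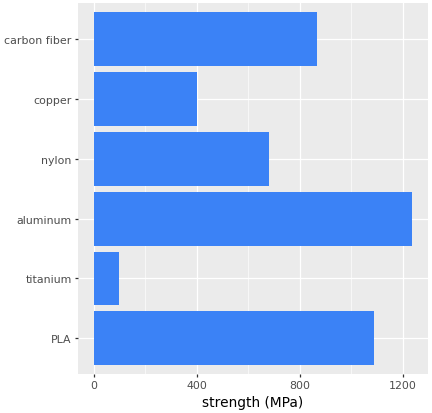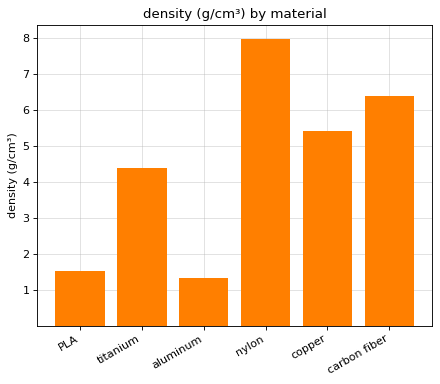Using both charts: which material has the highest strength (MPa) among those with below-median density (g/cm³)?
Chart 2 median density (g/cm³) ≈ 5; below-median materials: PLA, titanium, aluminum. Among those, aluminum has the highest strength (MPa) (≈ 1200).

aluminum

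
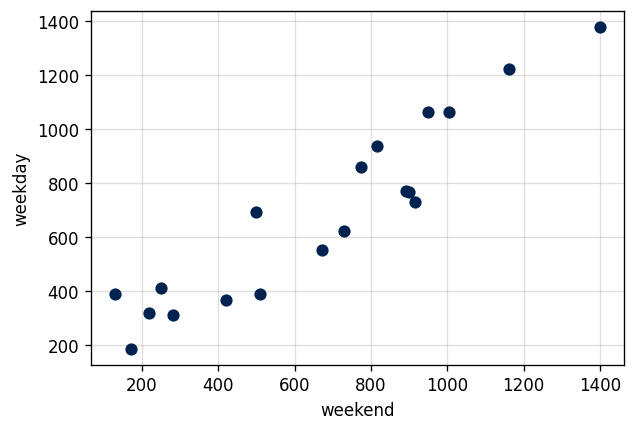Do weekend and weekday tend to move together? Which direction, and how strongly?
Points are positively correlated; strong (|r| ≈ 0.9).

positive, strong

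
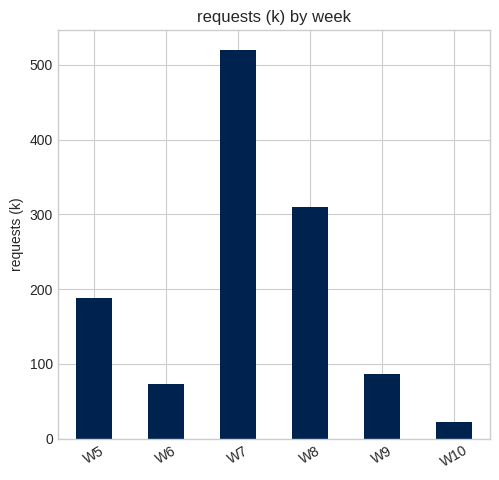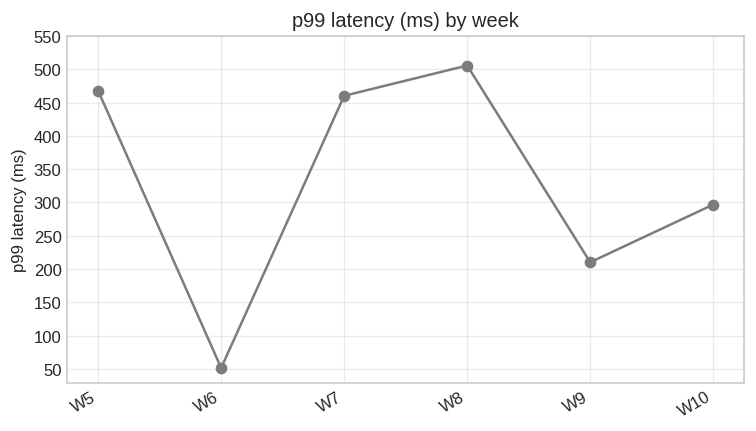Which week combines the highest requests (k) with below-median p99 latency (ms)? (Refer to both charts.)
W9

Chart 2 median p99 latency (ms) ≈ 400; below-median weeks: W6, W9, W10. Among those, W9 has the highest requests (k) (≈ 100).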